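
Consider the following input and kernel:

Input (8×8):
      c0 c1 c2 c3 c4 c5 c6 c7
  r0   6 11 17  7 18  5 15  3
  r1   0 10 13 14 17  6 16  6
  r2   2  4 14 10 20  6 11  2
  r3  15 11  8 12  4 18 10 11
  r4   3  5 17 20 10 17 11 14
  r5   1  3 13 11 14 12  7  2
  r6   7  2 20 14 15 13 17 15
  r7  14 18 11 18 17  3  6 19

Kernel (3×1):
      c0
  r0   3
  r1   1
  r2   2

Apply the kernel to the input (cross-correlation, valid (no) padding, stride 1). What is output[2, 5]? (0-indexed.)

The receptive field on the input at this output position is [6 / 18 / 17]. Elementwise product with the kernel and sum: 6·3 + 18·1 + 17·2.

70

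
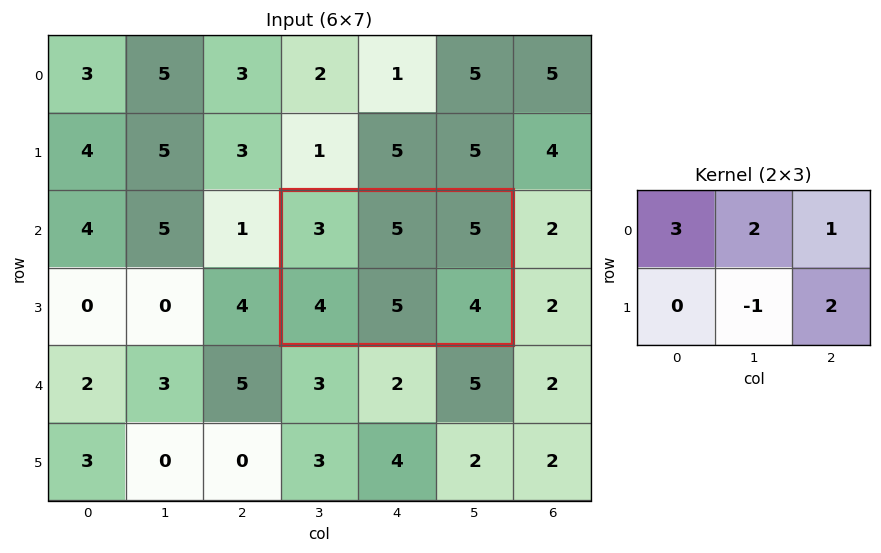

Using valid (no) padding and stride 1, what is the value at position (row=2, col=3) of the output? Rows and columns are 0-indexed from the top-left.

The receptive field on the input at this output position is [3 5 5 / 4 5 4]. Elementwise product with the kernel and sum: 3·3 + 5·2 + 5·1 + 5·-1 + 4·2.

27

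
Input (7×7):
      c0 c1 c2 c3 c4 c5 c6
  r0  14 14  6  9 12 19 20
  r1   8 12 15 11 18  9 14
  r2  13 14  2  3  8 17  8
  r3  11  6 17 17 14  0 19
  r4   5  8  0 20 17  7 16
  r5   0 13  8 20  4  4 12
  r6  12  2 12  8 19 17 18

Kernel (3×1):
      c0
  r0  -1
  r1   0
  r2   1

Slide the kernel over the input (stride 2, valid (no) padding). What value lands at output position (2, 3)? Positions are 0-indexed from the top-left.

2

The receptive field on the input at this output position is [16 / 12 / 18]. Elementwise product with the kernel and sum: 16·-1 + 18·1.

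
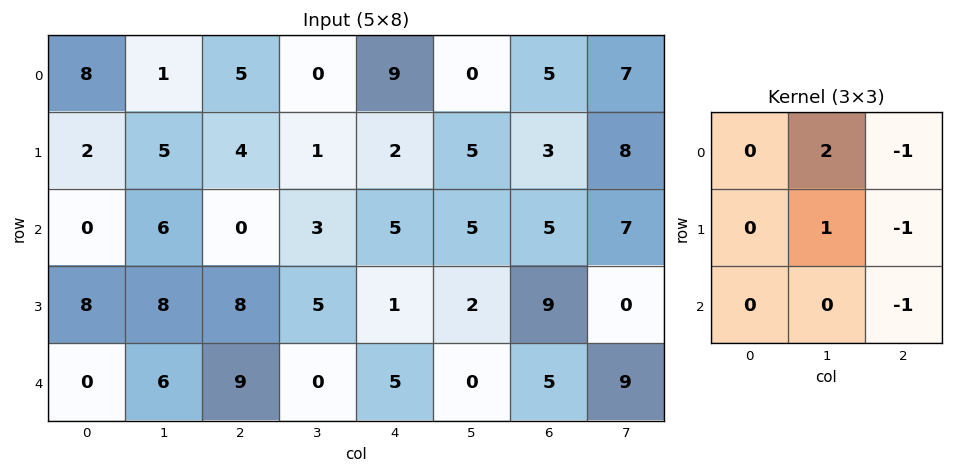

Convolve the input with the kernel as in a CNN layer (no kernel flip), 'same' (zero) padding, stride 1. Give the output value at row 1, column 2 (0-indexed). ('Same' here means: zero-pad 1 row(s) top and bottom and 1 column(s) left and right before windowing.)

10

The receptive field on the zero-padded input at this output position is [1 5 0 / 5 4 1 / 6 0 3]. Elementwise product with the kernel and sum: 5·2 + 0·-1 + 4·1 + 1·-1 + 3·-1.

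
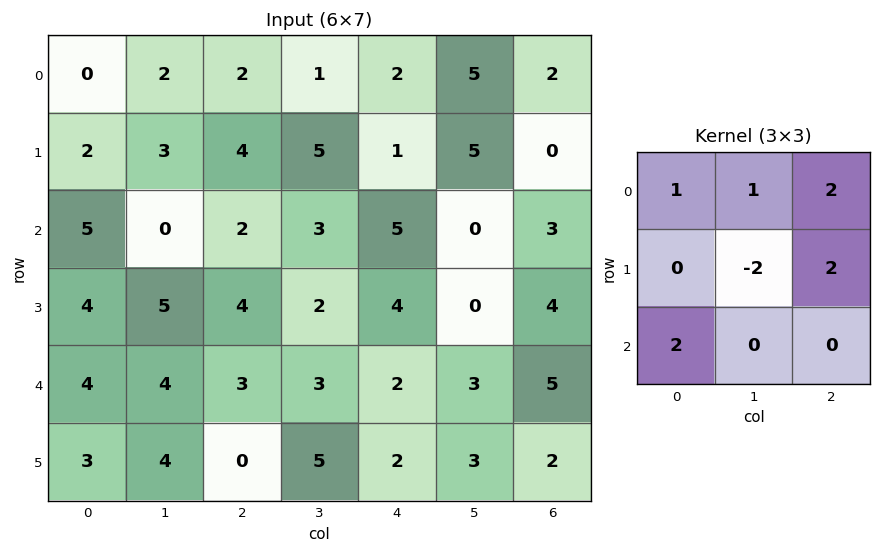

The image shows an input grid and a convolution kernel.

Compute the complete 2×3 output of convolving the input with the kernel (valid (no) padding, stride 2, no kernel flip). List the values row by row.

18 3 11
15 25 23

Output[0,0]: The receptive field on the input at this output position is [0 2 2 / 2 3 4 / 5 0 2]. Elementwise product with the kernel and sum: 0·1 + 2·1 + 2·2 + 3·-2 + 4·2 + 5·2.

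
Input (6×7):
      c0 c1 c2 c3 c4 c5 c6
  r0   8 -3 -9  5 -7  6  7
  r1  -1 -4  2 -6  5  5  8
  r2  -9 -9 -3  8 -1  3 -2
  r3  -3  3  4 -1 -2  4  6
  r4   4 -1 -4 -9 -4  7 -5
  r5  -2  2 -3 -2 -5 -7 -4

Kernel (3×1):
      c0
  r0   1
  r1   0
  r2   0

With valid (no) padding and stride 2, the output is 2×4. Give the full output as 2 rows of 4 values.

Output[0,0]: The receptive field on the input at this output position is [8 / -1 / -9]. Elementwise product with the kernel and sum: 8·1.
Output[0,1]: The receptive field on the input at this output position is [-9 / 2 / -3]. Elementwise product with the kernel and sum: -9·1.

8 -9 -7 7
-9 -3 -1 -2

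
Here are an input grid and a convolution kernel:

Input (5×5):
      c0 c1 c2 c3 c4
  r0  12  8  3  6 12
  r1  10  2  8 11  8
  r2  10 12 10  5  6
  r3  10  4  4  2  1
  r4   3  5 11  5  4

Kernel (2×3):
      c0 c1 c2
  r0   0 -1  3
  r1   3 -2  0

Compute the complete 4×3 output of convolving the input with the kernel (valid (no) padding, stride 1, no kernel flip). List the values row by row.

27 5 32
28 41 33
40 9 21
7 -5 24

Output[0,0]: The receptive field on the input at this output position is [12 8 3 / 10 2 8]. Elementwise product with the kernel and sum: 8·-1 + 3·3 + 10·3 + 2·-2.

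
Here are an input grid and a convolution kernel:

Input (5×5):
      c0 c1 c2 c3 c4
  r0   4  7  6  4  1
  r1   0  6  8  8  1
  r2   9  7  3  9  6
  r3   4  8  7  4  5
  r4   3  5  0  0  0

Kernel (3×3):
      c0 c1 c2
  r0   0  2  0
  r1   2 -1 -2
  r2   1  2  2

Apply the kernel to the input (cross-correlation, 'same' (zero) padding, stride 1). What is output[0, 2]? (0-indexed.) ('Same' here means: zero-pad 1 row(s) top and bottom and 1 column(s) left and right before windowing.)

38

The receptive field on the zero-padded input at this output position is [0 0 0 / 7 6 4 / 6 8 8]. Elementwise product with the kernel and sum: 0·2 + 7·2 + 6·-1 + 4·-2 + 6·1 + 8·2 + 8·2.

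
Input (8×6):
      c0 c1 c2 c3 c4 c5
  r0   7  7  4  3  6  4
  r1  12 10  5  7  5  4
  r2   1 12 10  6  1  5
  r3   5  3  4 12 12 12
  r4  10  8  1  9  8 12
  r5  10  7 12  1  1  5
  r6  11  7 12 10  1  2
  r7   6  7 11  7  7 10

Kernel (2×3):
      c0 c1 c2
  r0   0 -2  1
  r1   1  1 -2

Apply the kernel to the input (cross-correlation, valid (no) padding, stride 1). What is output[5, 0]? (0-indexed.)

The receptive field on the input at this output position is [10 7 12 / 11 7 12]. Elementwise product with the kernel and sum: 7·-2 + 12·1 + 11·1 + 7·1 + 12·-2.

-8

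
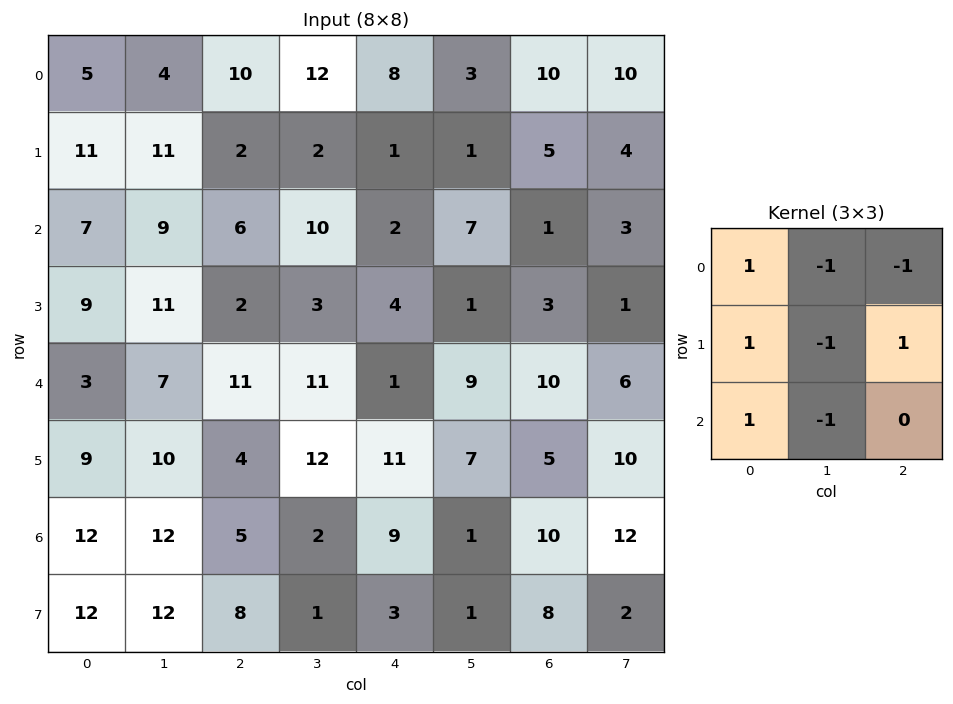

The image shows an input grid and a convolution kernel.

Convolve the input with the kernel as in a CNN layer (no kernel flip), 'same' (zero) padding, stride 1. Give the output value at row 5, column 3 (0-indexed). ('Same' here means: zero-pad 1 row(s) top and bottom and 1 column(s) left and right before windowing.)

The receptive field on the zero-padded input at this output position is [11 11 1 / 4 12 11 / 5 2 9]. Elementwise product with the kernel and sum: 11·1 + 11·-1 + 1·-1 + 4·1 + 12·-1 + 11·1 + 5·1 + 2·-1.

5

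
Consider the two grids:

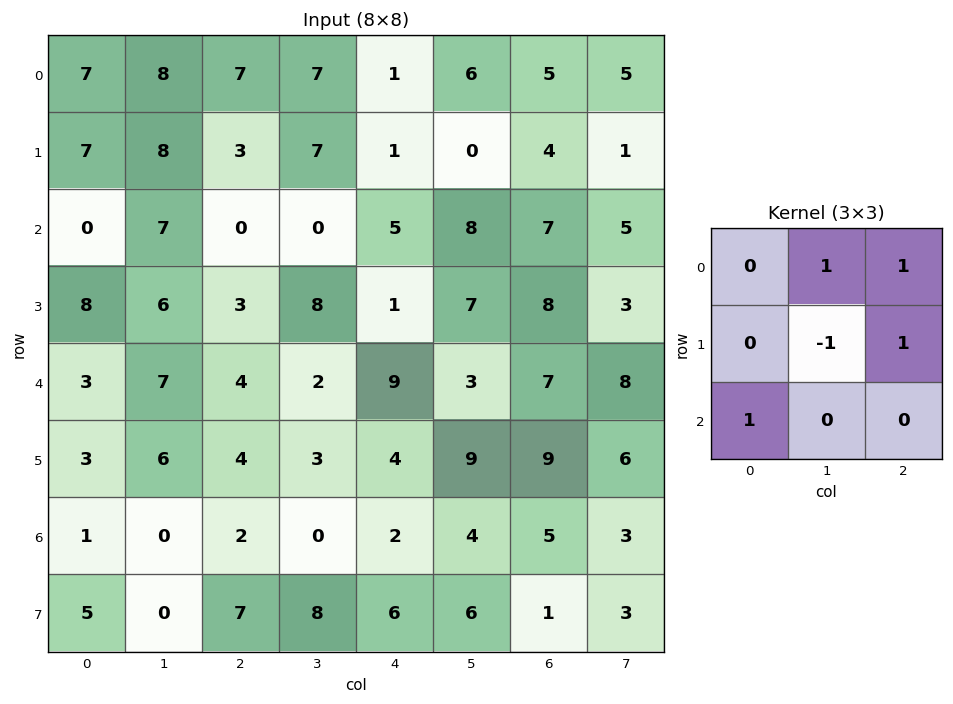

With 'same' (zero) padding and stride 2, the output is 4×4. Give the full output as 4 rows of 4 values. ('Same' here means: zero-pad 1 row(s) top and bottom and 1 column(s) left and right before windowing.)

1 8 12 0
22 16 12 10
18 15 5 21
8 5 23 19

Output[0,0]: The receptive field on the zero-padded input at this output position is [0 0 0 / 0 7 8 / 0 7 8]. Elementwise product with the kernel and sum: 0·1 + 0·1 + 7·-1 + 8·1 + 0·1.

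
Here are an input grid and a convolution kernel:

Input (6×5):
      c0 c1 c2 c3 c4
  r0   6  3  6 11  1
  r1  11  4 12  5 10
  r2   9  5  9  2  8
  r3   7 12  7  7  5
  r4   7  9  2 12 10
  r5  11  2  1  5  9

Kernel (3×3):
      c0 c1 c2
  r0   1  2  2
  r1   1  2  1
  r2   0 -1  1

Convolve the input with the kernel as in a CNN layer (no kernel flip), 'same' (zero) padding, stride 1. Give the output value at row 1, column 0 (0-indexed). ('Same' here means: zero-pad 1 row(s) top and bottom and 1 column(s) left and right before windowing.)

The receptive field on the zero-padded input at this output position is [0 6 3 / 0 11 4 / 0 9 5]. Elementwise product with the kernel and sum: 0·1 + 6·2 + 3·2 + 0·1 + 11·2 + 4·1 + 9·-1 + 5·1.

40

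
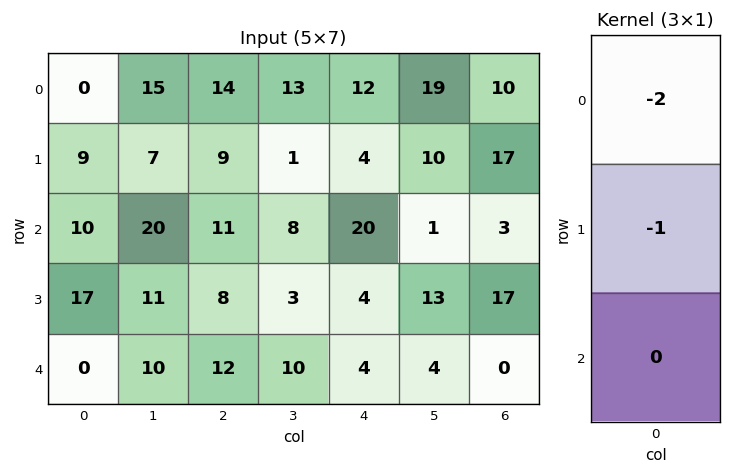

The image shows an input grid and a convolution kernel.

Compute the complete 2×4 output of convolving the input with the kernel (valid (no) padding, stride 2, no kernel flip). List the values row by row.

-9 -37 -28 -37
-37 -30 -44 -23

Output[0,0]: The receptive field on the input at this output position is [0 / 9 / 10]. Elementwise product with the kernel and sum: 0·-2 + 9·-1.
Output[0,1]: The receptive field on the input at this output position is [14 / 9 / 11]. Elementwise product with the kernel and sum: 14·-2 + 9·-1.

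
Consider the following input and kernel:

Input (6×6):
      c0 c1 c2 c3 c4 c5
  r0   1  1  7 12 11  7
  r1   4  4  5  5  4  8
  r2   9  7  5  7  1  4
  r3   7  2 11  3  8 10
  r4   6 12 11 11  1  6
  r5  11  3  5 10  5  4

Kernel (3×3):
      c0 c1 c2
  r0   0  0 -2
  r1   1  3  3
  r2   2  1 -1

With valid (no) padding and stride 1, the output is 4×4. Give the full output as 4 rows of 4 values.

37 22 26 38
40 45 38 10
49 54 74 66
73 73 46 33

Output[0,0]: The receptive field on the input at this output position is [1 1 7 / 4 4 5 / 9 7 5]. Elementwise product with the kernel and sum: 7·-2 + 4·1 + 4·3 + 5·3 + 9·2 + 7·1 + 5·-1.
Output[0,1]: The receptive field on the input at this output position is [1 7 12 / 4 5 5 / 7 5 7]. Elementwise product with the kernel and sum: 12·-2 + 4·1 + 5·3 + 5·3 + 7·2 + 5·1 + 7·-1.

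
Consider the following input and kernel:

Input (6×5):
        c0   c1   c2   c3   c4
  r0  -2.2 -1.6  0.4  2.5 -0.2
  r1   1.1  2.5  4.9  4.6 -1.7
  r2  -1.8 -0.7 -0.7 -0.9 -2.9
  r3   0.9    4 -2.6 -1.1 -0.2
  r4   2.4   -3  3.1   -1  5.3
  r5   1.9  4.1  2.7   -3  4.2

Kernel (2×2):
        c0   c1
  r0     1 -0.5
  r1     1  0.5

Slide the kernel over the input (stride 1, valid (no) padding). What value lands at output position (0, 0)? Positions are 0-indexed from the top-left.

The receptive field on the input at this output position is [-2.2 -1.6 / 1.1 2.5]. Elementwise product with the kernel and sum: -2.2·1 + -1.6·-0.5 + 1.1·1 + 2.5·0.5.

0.95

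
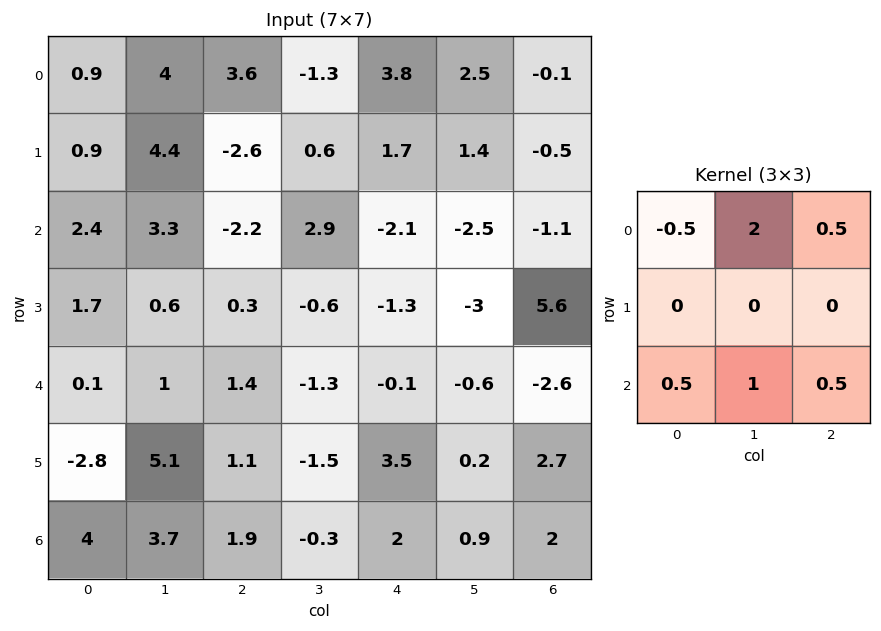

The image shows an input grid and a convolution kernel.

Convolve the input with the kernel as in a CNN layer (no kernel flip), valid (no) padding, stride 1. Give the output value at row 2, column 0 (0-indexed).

6.05

The receptive field on the input at this output position is [2.4 3.3 -2.2 / 1.7 0.6 0.3 / 0.1 1 1.4]. Elementwise product with the kernel and sum: 2.4·-0.5 + 3.3·2 + -2.2·0.5 + 0.1·0.5 + 1·1 + 1.4·0.5.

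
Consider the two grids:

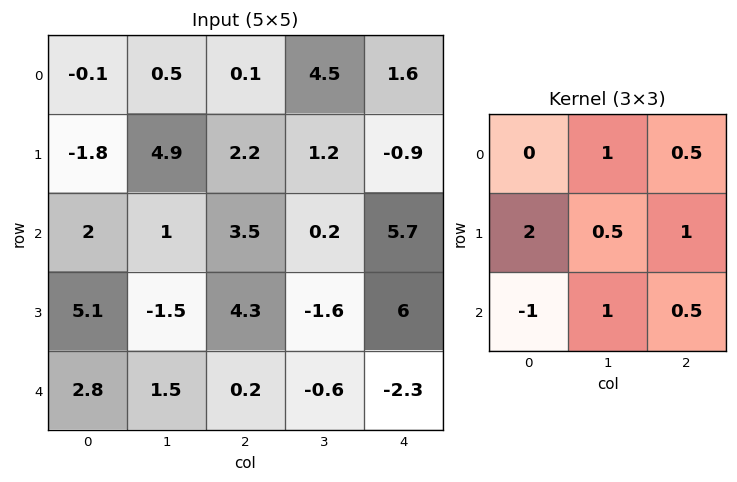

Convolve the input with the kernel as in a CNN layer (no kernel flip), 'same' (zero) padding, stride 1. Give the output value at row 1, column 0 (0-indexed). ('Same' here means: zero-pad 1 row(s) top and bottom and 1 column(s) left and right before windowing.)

6.65

The receptive field on the zero-padded input at this output position is [0 -0.1 0.5 / 0 -1.8 4.9 / 0 2 1]. Elementwise product with the kernel and sum: -0.1·1 + 0.5·0.5 + 0·2 + -1.8·0.5 + 4.9·1 + 0·-1 + 2·1 + 1·0.5.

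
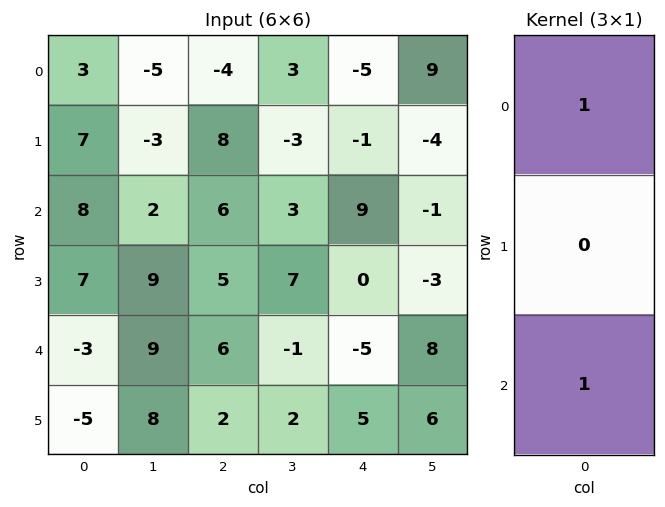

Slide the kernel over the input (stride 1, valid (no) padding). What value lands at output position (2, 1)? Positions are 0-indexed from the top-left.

11

The receptive field on the input at this output position is [2 / 9 / 9]. Elementwise product with the kernel and sum: 2·1 + 9·1.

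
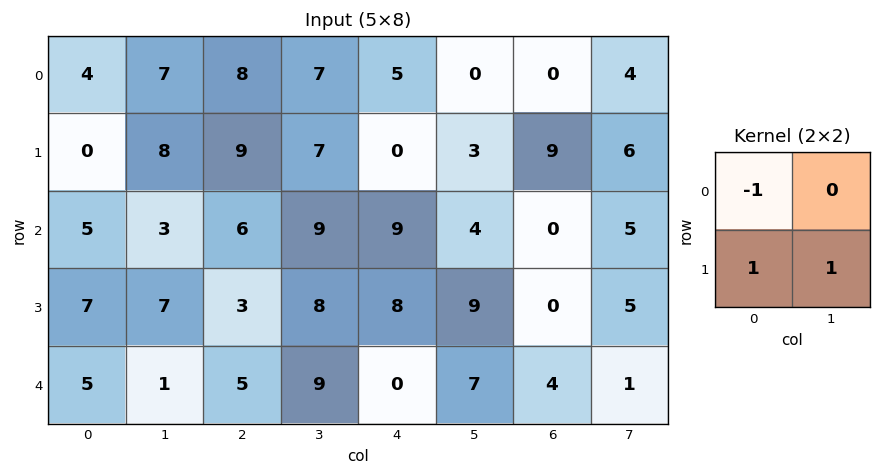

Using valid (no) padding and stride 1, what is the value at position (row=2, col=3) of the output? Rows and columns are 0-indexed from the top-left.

The receptive field on the input at this output position is [9 9 / 8 8]. Elementwise product with the kernel and sum: 9·-1 + 8·1 + 8·1.

7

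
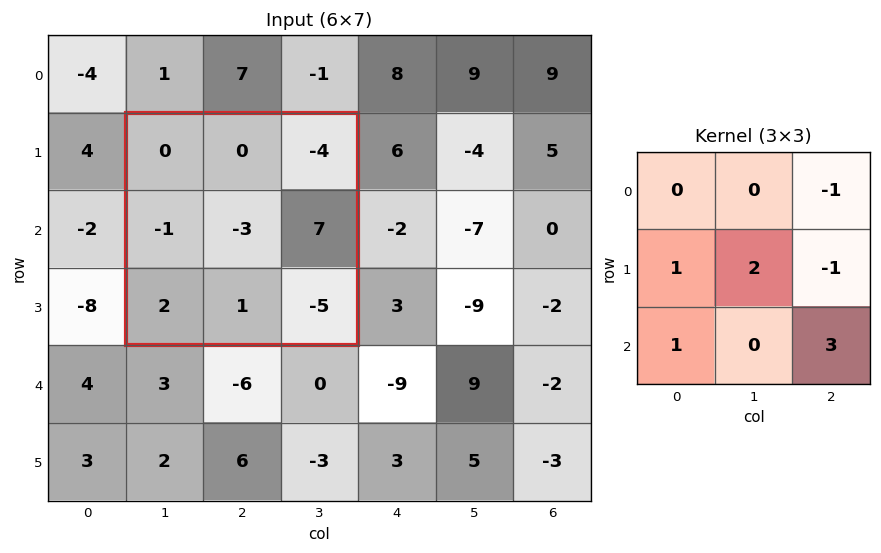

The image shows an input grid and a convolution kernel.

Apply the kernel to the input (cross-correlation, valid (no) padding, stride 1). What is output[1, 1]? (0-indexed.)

The receptive field on the input at this output position is [0 0 -4 / -1 -3 7 / 2 1 -5]. Elementwise product with the kernel and sum: -4·-1 + -1·1 + -3·2 + 7·-1 + 2·1 + -5·3.

-23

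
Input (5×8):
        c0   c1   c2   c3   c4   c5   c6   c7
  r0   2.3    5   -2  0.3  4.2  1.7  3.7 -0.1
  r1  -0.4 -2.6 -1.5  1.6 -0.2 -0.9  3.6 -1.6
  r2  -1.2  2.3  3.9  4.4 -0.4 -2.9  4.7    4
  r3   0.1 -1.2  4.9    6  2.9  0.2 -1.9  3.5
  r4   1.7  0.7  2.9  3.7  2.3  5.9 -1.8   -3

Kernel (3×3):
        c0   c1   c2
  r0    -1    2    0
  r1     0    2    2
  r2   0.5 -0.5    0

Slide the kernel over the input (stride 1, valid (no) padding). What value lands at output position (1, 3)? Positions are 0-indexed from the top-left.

-7.05

The receptive field on the input at this output position is [1.6 -0.2 -0.9 / 4.4 -0.4 -2.9 / 6 2.9 0.2]. Elementwise product with the kernel and sum: 1.6·-1 + -0.2·2 + -0.4·2 + -2.9·2 + 6·0.5 + 2.9·-0.5.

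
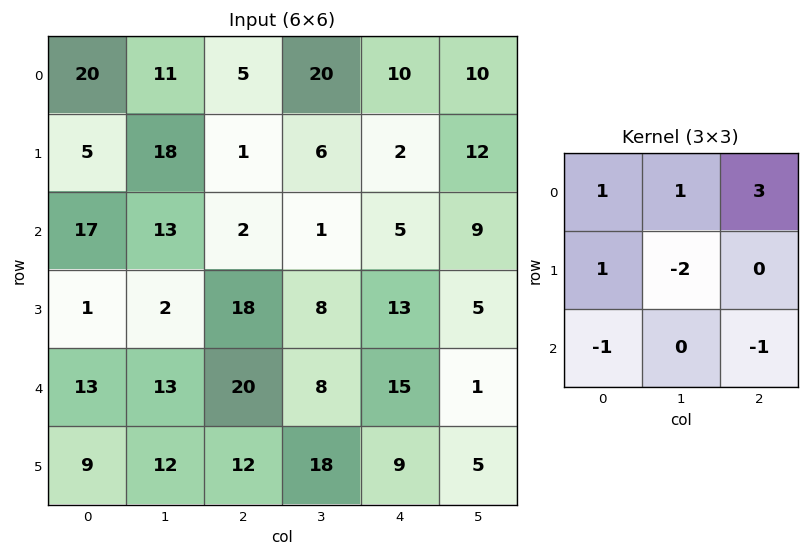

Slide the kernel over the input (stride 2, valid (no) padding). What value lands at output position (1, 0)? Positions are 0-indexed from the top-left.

0

The receptive field on the input at this output position is [17 13 2 / 1 2 18 / 13 13 20]. Elementwise product with the kernel and sum: 17·1 + 13·1 + 2·3 + 1·1 + 2·-2 + 13·-1 + 20·-1.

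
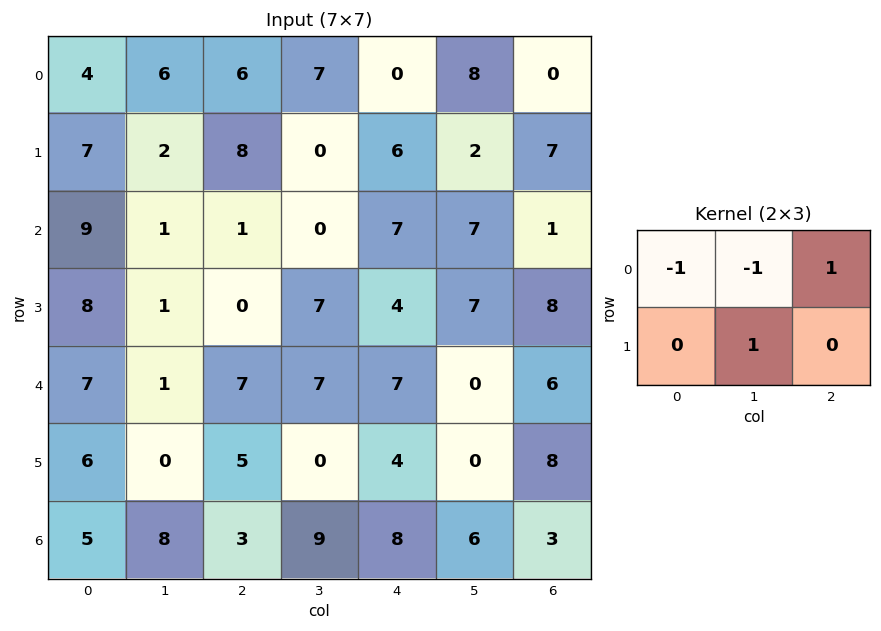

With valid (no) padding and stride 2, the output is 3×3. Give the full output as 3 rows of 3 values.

Output[0,0]: The receptive field on the input at this output position is [4 6 6 / 7 2 8]. Elementwise product with the kernel and sum: 4·-1 + 6·-1 + 6·1 + 2·1.
Output[0,1]: The receptive field on the input at this output position is [6 7 0 / 8 0 6]. Elementwise product with the kernel and sum: 6·-1 + 7·-1 + 0·1 + 0·1.

-2 -13 -6
-8 13 -6
-1 -7 -1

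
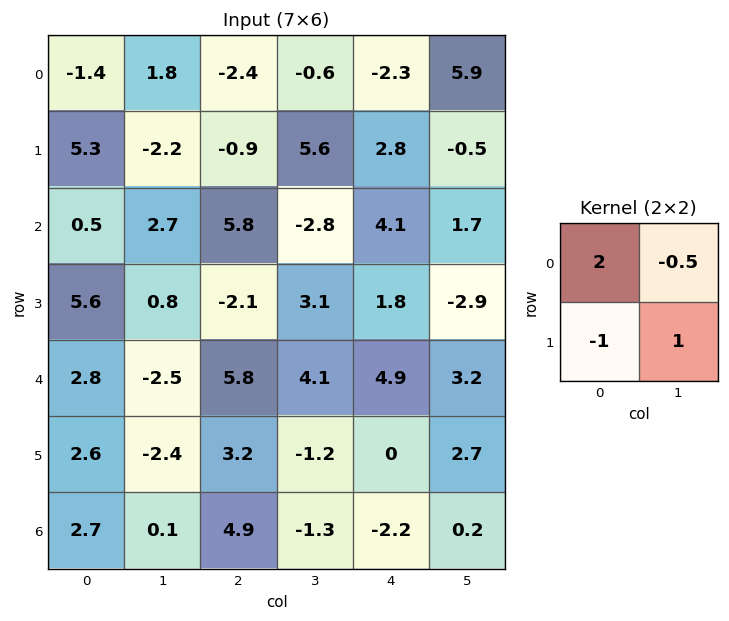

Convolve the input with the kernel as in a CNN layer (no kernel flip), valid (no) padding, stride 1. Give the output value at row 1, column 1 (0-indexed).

-0.85

The receptive field on the input at this output position is [-2.2 -0.9 / 2.7 5.8]. Elementwise product with the kernel and sum: -2.2·2 + -0.9·-0.5 + 2.7·-1 + 5.8·1.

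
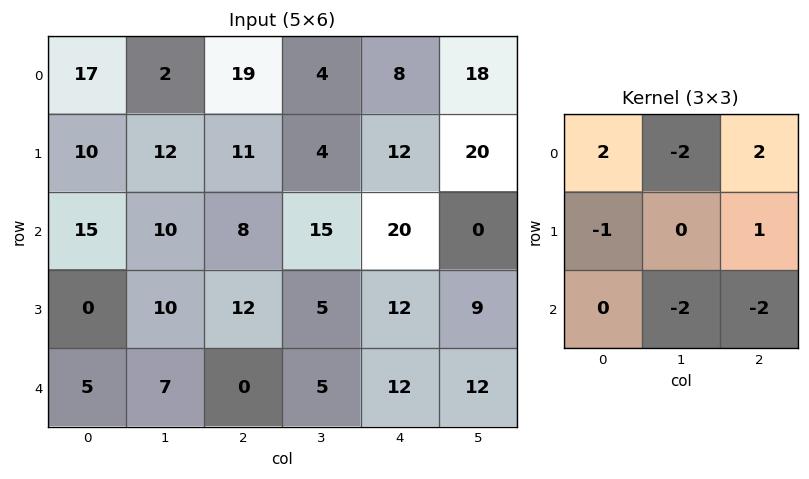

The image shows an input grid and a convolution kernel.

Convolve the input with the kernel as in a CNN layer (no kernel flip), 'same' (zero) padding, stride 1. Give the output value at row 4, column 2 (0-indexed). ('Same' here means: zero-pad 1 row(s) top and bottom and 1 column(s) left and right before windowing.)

4

The receptive field on the zero-padded input at this output position is [10 12 5 / 7 0 5 / 0 0 0]. Elementwise product with the kernel and sum: 10·2 + 12·-2 + 5·2 + 7·-1 + 5·1 + 0·-2 + 0·-2.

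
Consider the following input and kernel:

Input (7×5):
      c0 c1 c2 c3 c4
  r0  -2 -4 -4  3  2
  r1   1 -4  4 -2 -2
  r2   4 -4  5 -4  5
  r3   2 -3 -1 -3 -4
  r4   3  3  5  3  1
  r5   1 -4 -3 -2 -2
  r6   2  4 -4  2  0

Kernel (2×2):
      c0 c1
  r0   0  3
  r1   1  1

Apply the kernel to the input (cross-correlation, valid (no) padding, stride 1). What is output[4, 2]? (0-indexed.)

4

The receptive field on the input at this output position is [5 3 / -3 -2]. Elementwise product with the kernel and sum: 3·3 + -3·1 + -2·1.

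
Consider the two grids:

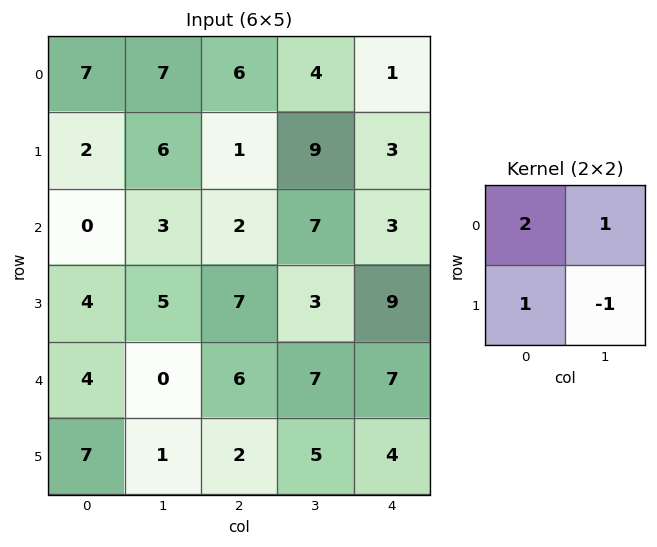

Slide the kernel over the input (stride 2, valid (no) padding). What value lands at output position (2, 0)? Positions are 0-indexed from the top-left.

14

The receptive field on the input at this output position is [4 0 / 7 1]. Elementwise product with the kernel and sum: 4·2 + 0·1 + 7·1 + 1·-1.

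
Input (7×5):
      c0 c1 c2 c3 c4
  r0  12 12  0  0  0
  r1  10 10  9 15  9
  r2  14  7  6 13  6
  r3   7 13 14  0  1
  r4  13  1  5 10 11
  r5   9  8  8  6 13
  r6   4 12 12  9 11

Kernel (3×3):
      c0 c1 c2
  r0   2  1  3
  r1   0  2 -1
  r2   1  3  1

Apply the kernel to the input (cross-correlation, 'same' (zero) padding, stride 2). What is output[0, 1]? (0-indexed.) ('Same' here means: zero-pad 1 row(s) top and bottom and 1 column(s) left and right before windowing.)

52

The receptive field on the zero-padded input at this output position is [0 0 0 / 12 0 0 / 10 9 15]. Elementwise product with the kernel and sum: 0·2 + 0·1 + 0·3 + 0·2 + 0·-1 + 10·1 + 9·3 + 15·1.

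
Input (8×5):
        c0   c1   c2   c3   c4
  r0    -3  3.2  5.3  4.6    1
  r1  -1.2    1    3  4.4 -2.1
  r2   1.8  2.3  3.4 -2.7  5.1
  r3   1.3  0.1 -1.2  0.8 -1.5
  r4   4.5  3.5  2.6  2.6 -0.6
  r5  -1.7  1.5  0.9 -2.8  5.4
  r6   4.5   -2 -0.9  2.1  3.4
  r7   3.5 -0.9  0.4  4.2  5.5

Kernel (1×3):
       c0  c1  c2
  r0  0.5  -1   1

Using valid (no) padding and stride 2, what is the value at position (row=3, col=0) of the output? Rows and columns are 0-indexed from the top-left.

The receptive field on the input at this output position is [4.5 -2 -0.9]. Elementwise product with the kernel and sum: 4.5·0.5 + -2·-1 + -0.9·1.

3.35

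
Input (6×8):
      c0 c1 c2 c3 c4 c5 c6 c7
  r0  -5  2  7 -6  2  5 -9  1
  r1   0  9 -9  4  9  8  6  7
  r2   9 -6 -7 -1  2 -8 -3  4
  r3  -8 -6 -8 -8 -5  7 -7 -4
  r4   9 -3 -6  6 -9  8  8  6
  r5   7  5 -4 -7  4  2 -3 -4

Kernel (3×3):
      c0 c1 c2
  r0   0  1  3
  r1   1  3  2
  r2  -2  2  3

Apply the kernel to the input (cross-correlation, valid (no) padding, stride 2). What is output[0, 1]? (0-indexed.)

39

The receptive field on the input at this output position is [7 -6 2 / -9 4 9 / -7 -1 2]. Elementwise product with the kernel and sum: -6·1 + 2·3 + -9·1 + 4·3 + 9·2 + -7·-2 + -1·2 + 2·3.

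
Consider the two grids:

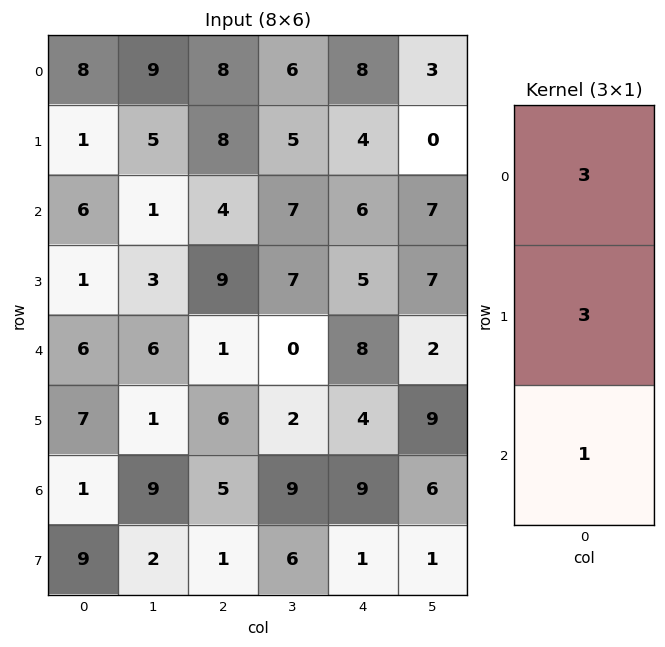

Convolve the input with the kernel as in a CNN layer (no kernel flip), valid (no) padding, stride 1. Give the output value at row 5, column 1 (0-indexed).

32

The receptive field on the input at this output position is [1 / 9 / 2]. Elementwise product with the kernel and sum: 1·3 + 9·3 + 2·1.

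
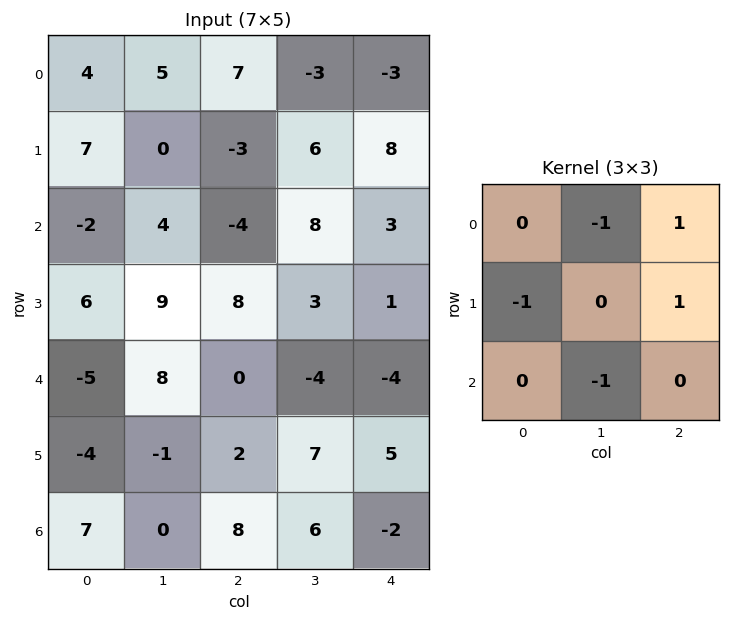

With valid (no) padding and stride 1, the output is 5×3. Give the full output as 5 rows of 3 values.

-12 0 3
-14 5 6
-14 6 -8
5 -19 -13
-2 -4 -3

Output[0,0]: The receptive field on the input at this output position is [4 5 7 / 7 0 -3 / -2 4 -4]. Elementwise product with the kernel and sum: 5·-1 + 7·1 + 7·-1 + -3·1 + 4·-1.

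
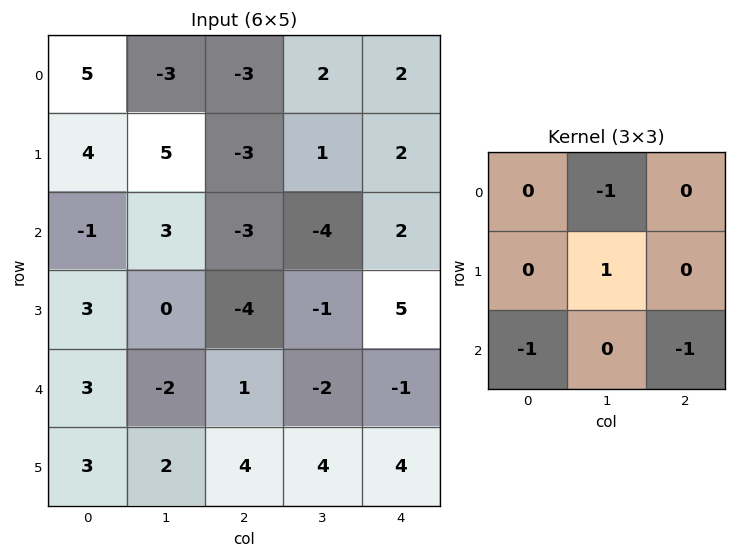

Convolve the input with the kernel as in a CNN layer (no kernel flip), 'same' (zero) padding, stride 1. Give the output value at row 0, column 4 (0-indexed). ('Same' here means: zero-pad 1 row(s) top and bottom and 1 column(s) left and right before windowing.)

1

The receptive field on the zero-padded input at this output position is [0 0 0 / 2 2 0 / 1 2 0]. Elementwise product with the kernel and sum: 0·-1 + 2·1 + 1·-1 + 0·-1.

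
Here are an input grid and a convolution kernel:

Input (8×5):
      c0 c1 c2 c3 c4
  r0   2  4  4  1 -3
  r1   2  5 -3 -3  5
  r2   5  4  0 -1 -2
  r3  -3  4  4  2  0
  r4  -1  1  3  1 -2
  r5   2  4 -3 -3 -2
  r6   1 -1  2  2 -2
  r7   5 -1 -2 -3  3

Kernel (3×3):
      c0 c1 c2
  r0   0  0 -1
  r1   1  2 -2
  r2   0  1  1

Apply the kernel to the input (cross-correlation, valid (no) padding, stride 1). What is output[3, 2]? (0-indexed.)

The receptive field on the input at this output position is [4 2 0 / 3 1 -2 / -3 -3 -2]. Elementwise product with the kernel and sum: 0·-1 + 3·1 + 1·2 + -2·-2 + -3·1 + -2·1.

4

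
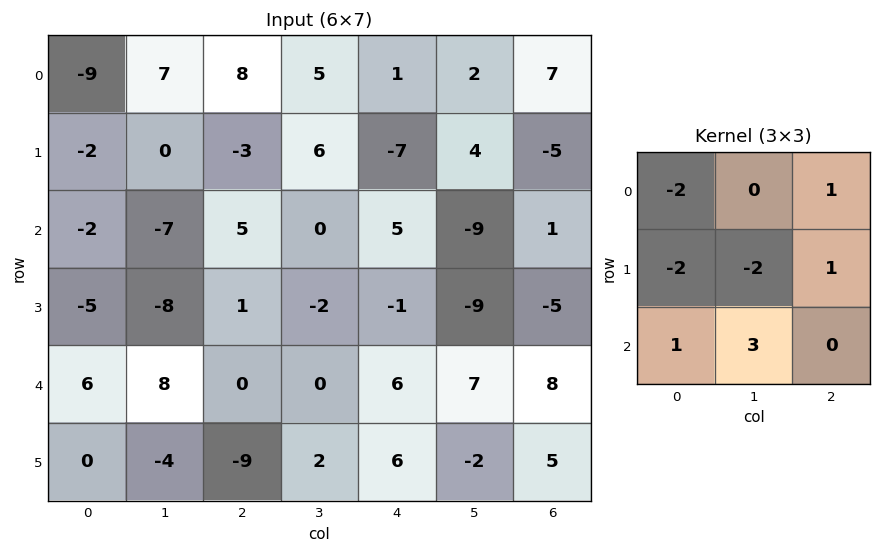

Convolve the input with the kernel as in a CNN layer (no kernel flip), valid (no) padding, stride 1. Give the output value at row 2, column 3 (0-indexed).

6

The receptive field on the input at this output position is [0 5 -9 / -2 -1 -9 / 0 6 7]. Elementwise product with the kernel and sum: 0·-2 + -9·1 + -2·-2 + -1·-2 + -9·1 + 0·1 + 6·3.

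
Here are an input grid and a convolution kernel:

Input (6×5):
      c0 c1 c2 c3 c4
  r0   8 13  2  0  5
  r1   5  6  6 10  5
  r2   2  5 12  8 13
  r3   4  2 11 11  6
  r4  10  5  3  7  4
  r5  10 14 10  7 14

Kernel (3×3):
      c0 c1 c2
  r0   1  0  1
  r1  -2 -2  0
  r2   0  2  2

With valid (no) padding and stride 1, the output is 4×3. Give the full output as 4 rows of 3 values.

Output[0,0]: The receptive field on the input at this output position is [8 13 2 / 5 6 6 / 2 5 12]. Elementwise product with the kernel and sum: 8·1 + 2·1 + 5·-2 + 6·-2 + 5·2 + 12·2.

22 29 17
23 26 5
18 7 3
33 31 39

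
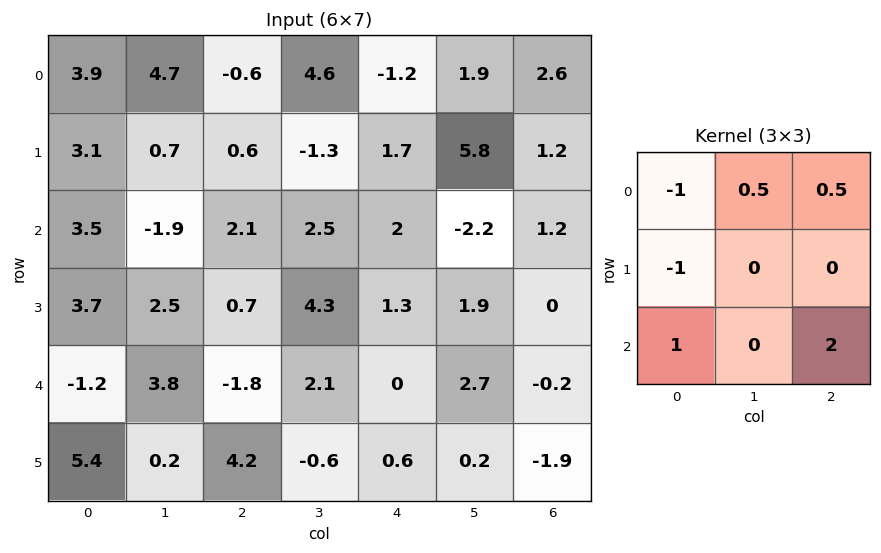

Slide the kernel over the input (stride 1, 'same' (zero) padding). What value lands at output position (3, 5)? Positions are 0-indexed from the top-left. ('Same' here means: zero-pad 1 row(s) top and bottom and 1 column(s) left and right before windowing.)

-4.2

The receptive field on the zero-padded input at this output position is [2 -2.2 1.2 / 1.3 1.9 0 / 0 2.7 -0.2]. Elementwise product with the kernel and sum: 2·-1 + -2.2·0.5 + 1.2·0.5 + 1.3·-1 + 0·1 + -0.2·2.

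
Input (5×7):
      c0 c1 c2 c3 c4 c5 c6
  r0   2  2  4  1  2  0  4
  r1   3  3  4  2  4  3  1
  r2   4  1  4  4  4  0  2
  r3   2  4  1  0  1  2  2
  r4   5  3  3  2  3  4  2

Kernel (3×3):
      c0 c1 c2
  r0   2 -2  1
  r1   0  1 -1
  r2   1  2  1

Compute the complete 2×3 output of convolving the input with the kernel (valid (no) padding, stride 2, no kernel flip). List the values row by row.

13 22 16
27 13 23

Output[0,0]: The receptive field on the input at this output position is [2 2 4 / 3 3 4 / 4 1 4]. Elementwise product with the kernel and sum: 2·2 + 2·-2 + 4·1 + 3·1 + 4·-1 + 4·1 + 1·2 + 4·1.
Output[0,1]: The receptive field on the input at this output position is [4 1 2 / 4 2 4 / 4 4 4]. Elementwise product with the kernel and sum: 4·2 + 1·-2 + 2·1 + 2·1 + 4·-1 + 4·1 + 4·2 + 4·1.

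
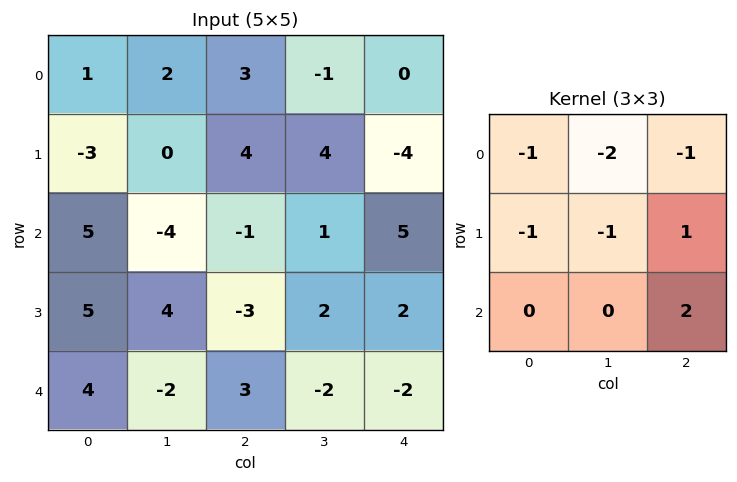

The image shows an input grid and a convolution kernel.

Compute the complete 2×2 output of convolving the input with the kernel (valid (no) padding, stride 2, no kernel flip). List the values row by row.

Output[0,0]: The receptive field on the input at this output position is [1 2 3 / -3 0 4 / 5 -4 -1]. Elementwise product with the kernel and sum: 1·-1 + 2·-2 + 3·-1 + -3·-1 + 0·-1 + 4·1 + -1·2.
Output[0,1]: The receptive field on the input at this output position is [3 -1 0 / 4 4 -4 / -1 1 5]. Elementwise product with the kernel and sum: 3·-1 + -1·-2 + 0·-1 + 4·-1 + 4·-1 + -4·1 + 5·2.

-3 -3
-2 -7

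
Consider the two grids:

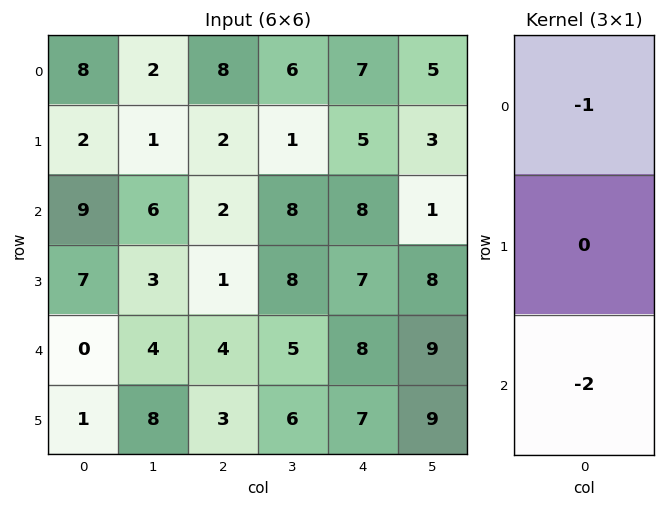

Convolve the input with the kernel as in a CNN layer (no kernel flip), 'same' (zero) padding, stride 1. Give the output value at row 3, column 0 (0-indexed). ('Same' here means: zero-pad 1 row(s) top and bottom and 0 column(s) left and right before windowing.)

-9

The receptive field on the zero-padded input at this output position is [9 / 7 / 0]. Elementwise product with the kernel and sum: 9·-1 + 0·-2.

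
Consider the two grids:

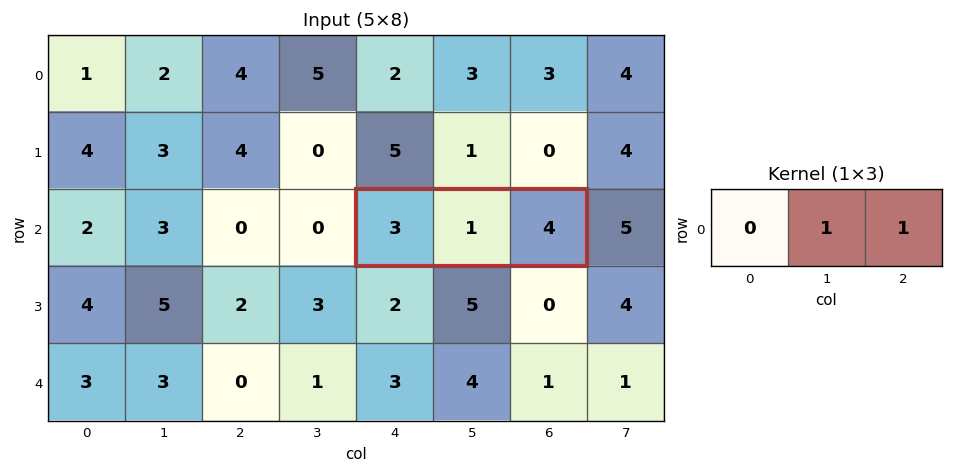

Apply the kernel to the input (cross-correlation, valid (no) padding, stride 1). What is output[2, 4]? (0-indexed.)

The receptive field on the input at this output position is [3 1 4]. Elementwise product with the kernel and sum: 1·1 + 4·1.

5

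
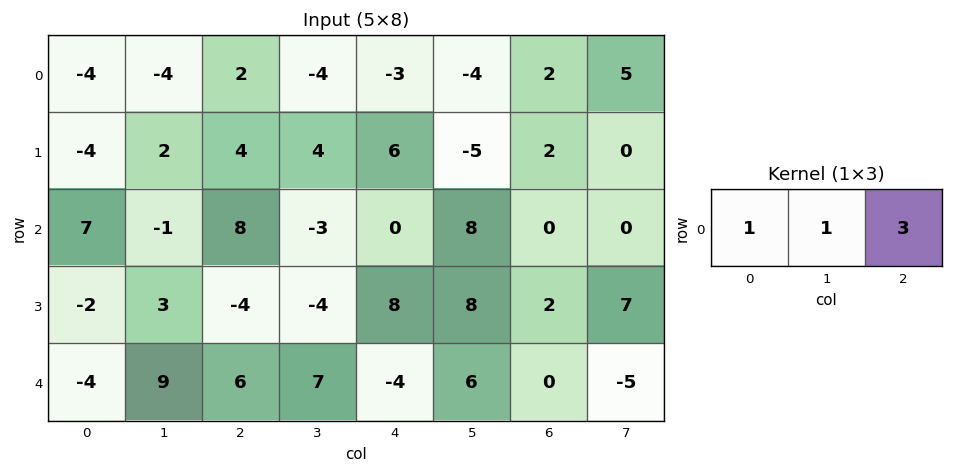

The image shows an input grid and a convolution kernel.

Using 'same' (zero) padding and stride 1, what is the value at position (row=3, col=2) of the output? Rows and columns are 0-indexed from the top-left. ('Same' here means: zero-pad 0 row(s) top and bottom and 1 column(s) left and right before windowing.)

-13

The receptive field on the zero-padded input at this output position is [3 -4 -4]. Elementwise product with the kernel and sum: 3·1 + -4·1 + -4·3.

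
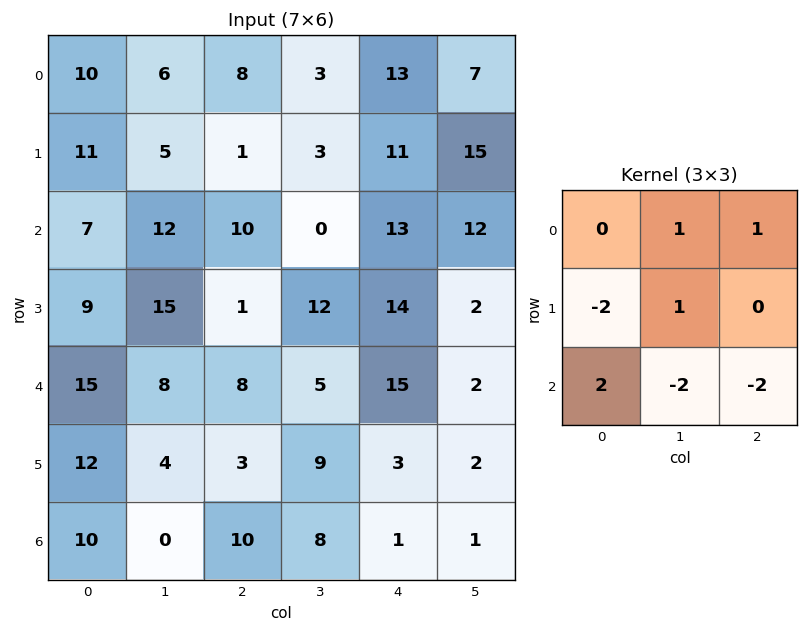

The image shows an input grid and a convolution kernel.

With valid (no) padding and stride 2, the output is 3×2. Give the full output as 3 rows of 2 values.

-33 11
17 -1
-4 25

Output[0,0]: The receptive field on the input at this output position is [10 6 8 / 11 5 1 / 7 12 10]. Elementwise product with the kernel and sum: 6·1 + 8·1 + 11·-2 + 5·1 + 7·2 + 12·-2 + 10·-2.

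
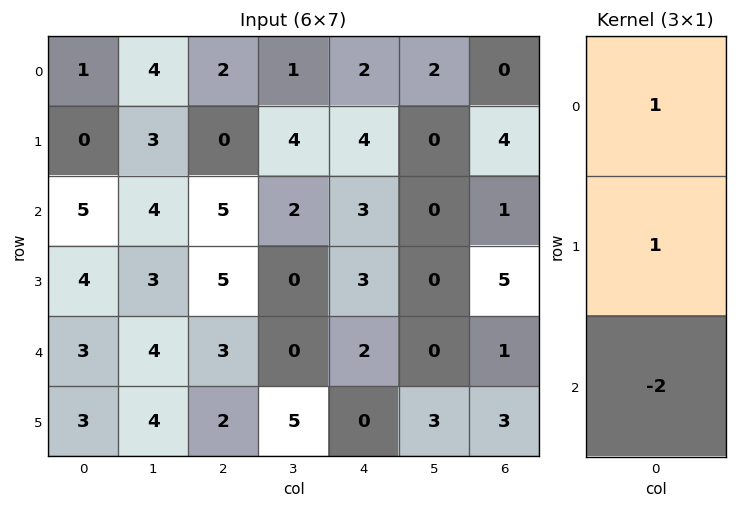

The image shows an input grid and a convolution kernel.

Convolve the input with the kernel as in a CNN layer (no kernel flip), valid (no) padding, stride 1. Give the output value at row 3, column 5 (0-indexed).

The receptive field on the input at this output position is [0 / 0 / 3]. Elementwise product with the kernel and sum: 0·1 + 0·1 + 3·-2.

-6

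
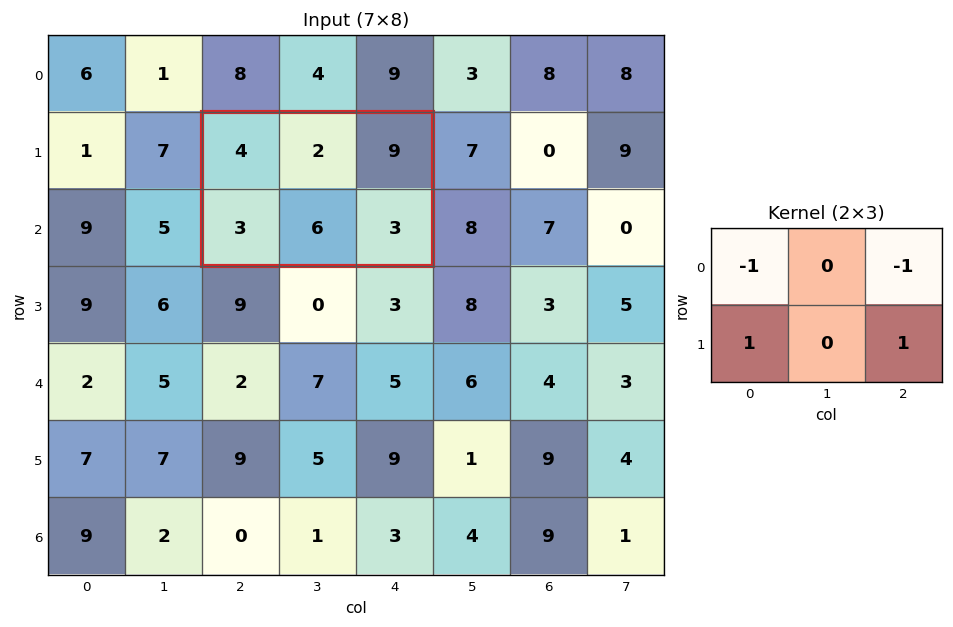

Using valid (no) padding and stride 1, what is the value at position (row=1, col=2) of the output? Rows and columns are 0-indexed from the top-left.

-7

The receptive field on the input at this output position is [4 2 9 / 3 6 3]. Elementwise product with the kernel and sum: 4·-1 + 9·-1 + 3·1 + 3·1.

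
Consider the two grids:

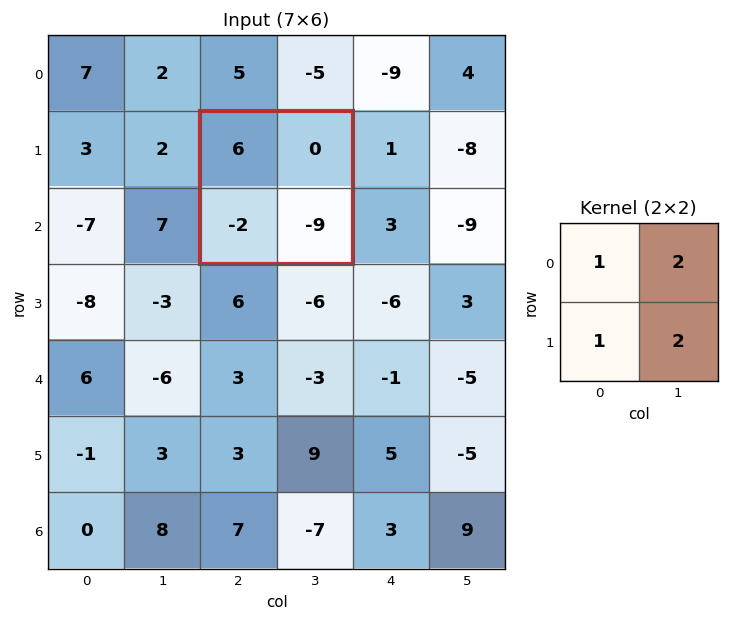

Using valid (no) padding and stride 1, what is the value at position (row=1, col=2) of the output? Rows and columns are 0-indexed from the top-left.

-14

The receptive field on the input at this output position is [6 0 / -2 -9]. Elementwise product with the kernel and sum: 6·1 + 0·2 + -2·1 + -9·2.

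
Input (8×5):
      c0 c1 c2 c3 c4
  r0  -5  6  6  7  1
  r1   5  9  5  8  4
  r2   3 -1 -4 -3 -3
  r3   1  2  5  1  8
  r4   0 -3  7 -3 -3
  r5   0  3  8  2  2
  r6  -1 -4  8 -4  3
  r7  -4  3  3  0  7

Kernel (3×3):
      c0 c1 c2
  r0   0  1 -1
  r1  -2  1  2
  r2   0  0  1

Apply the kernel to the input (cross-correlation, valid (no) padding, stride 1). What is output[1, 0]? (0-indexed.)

-6

The receptive field on the input at this output position is [5 9 5 / 3 -1 -4 / 1 2 5]. Elementwise product with the kernel and sum: 9·1 + 5·-1 + 3·-2 + -1·1 + -4·2 + 5·1.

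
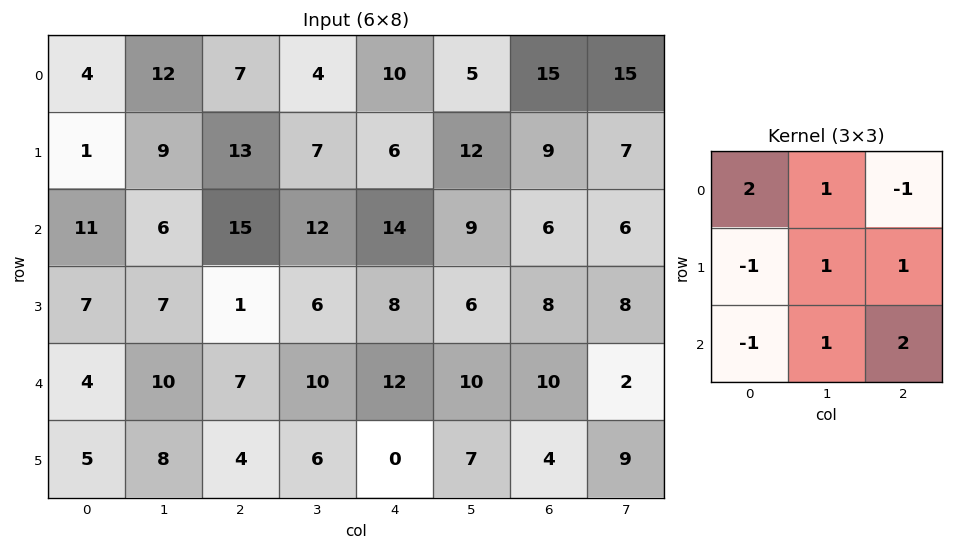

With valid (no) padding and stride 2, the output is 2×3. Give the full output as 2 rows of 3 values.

59 33 32
34 68 55

Output[0,0]: The receptive field on the input at this output position is [4 12 7 / 1 9 13 / 11 6 15]. Elementwise product with the kernel and sum: 4·2 + 12·1 + 7·-1 + 1·-1 + 9·1 + 13·1 + 11·-1 + 6·1 + 15·2.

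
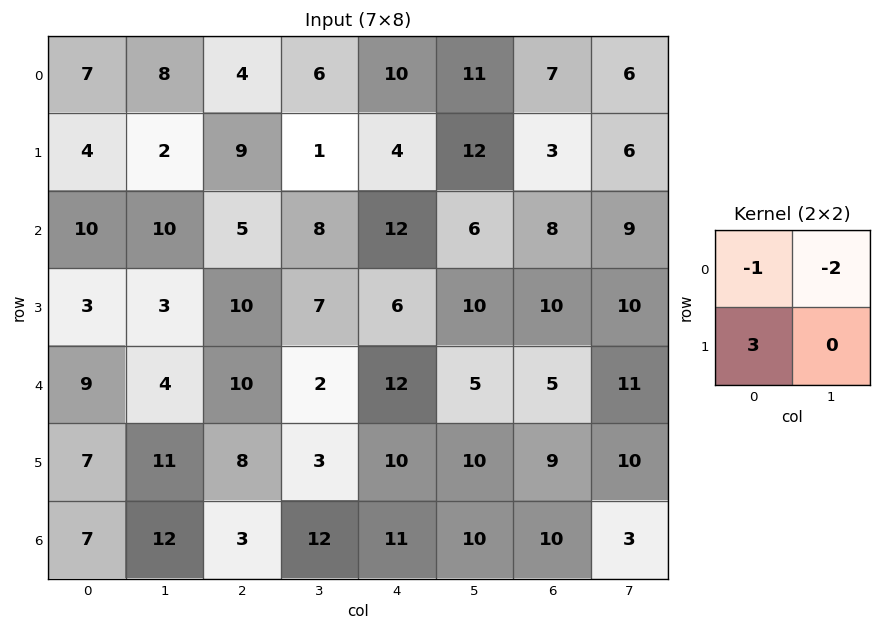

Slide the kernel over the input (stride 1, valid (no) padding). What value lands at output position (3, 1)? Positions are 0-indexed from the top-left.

-11

The receptive field on the input at this output position is [3 10 / 4 10]. Elementwise product with the kernel and sum: 3·-1 + 10·-2 + 4·3.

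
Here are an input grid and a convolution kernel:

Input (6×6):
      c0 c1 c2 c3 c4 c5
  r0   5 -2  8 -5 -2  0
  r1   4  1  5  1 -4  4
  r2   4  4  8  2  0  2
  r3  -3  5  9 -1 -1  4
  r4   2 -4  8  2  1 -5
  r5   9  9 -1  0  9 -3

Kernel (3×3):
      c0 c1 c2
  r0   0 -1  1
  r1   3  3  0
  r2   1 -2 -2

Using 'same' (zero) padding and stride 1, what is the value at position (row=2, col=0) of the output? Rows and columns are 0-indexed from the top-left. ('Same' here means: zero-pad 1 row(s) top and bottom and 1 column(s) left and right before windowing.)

The receptive field on the zero-padded input at this output position is [0 4 1 / 0 4 4 / 0 -3 5]. Elementwise product with the kernel and sum: 4·-1 + 1·1 + 0·3 + 4·3 + 0·1 + -3·-2 + 5·-2.

5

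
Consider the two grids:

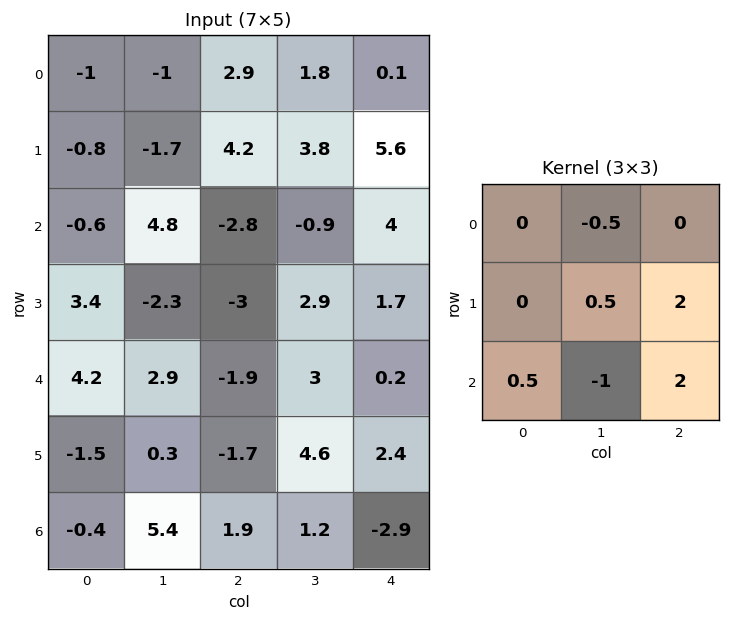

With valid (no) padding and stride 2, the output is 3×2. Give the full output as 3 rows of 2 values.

Output[0,0]: The receptive field on the input at this output position is [-1 -1 2.9 / -0.8 -1.7 4.2 / -0.6 4.8 -2.8]. Elementwise product with the kernel and sum: -1·-0.5 + -1.7·0.5 + 4.2·2 + -0.6·0.5 + 4.8·-1 + -2.8·2.
Output[0,1]: The receptive field on the input at this output position is [2.9 1.8 0.1 / 4.2 3.8 5.6 / -2.8 -0.9 4]. Elementwise product with the kernel and sum: 1.8·-0.5 + 3.8·0.5 + 5.6·2 + -2.8·0.5 + -0.9·-1 + 4·2.

-2.65 19.7
-14.15 1.75
-6.5 -0.45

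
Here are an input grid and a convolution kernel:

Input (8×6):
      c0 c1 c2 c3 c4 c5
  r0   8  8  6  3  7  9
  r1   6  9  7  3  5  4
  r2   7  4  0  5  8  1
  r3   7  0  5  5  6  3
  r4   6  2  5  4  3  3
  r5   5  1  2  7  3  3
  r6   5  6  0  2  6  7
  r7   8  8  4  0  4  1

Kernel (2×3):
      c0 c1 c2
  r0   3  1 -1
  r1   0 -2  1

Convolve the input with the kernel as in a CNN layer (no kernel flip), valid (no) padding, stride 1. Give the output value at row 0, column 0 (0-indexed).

The receptive field on the input at this output position is [8 8 6 / 6 9 7]. Elementwise product with the kernel and sum: 8·3 + 8·1 + 6·-1 + 9·-2 + 7·1.

15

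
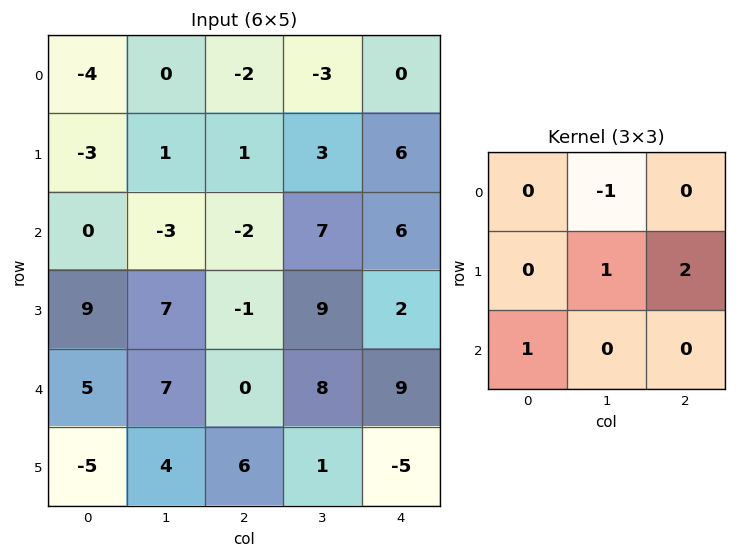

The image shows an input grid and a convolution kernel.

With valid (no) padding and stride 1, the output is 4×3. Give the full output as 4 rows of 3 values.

Output[0,0]: The receptive field on the input at this output position is [-4 0 -2 / -3 1 1 / 0 -3 -2]. Elementwise product with the kernel and sum: 0·-1 + 1·1 + 1·2 + 0·1.
Output[0,1]: The receptive field on the input at this output position is [0 -2 -3 / 1 1 3 / -3 -2 7]. Elementwise product with the kernel and sum: -2·-1 + 1·1 + 3·2 + -3·1.

3 6 16
1 18 15
13 26 6
-5 21 23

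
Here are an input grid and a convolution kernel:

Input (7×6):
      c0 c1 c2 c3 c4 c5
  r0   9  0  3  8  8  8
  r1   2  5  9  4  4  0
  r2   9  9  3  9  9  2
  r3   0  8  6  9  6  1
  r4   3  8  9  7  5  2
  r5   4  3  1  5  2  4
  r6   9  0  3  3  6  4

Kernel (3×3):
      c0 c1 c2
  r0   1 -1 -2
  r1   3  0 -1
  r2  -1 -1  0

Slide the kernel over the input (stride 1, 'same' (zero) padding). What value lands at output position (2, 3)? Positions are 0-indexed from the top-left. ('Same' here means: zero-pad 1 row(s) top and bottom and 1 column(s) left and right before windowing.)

The receptive field on the zero-padded input at this output position is [9 4 4 / 3 9 9 / 6 9 6]. Elementwise product with the kernel and sum: 9·1 + 4·-1 + 4·-2 + 3·3 + 9·-1 + 6·-1 + 9·-1.

-18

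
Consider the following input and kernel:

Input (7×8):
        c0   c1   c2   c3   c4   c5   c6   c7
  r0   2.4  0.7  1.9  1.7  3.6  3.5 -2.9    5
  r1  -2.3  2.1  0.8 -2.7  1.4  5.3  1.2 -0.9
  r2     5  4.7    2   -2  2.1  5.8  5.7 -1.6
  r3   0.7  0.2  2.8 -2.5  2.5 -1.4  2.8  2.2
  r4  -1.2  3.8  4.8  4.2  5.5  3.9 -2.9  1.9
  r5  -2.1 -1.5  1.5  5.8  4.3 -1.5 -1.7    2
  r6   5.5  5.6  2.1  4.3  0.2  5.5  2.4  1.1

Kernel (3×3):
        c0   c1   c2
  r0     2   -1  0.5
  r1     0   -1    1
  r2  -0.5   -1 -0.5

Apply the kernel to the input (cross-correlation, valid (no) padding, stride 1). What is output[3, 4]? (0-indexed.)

The receptive field on the input at this output position is [2.5 -1.4 2.8 / 5.5 3.9 -2.9 / 4.3 -1.5 -1.7]. Elementwise product with the kernel and sum: 2.5·2 + -1.4·-1 + 2.8·0.5 + 3.9·-1 + -2.9·1 + 4.3·-0.5 + -1.5·-1 + -1.7·-0.5.

1.2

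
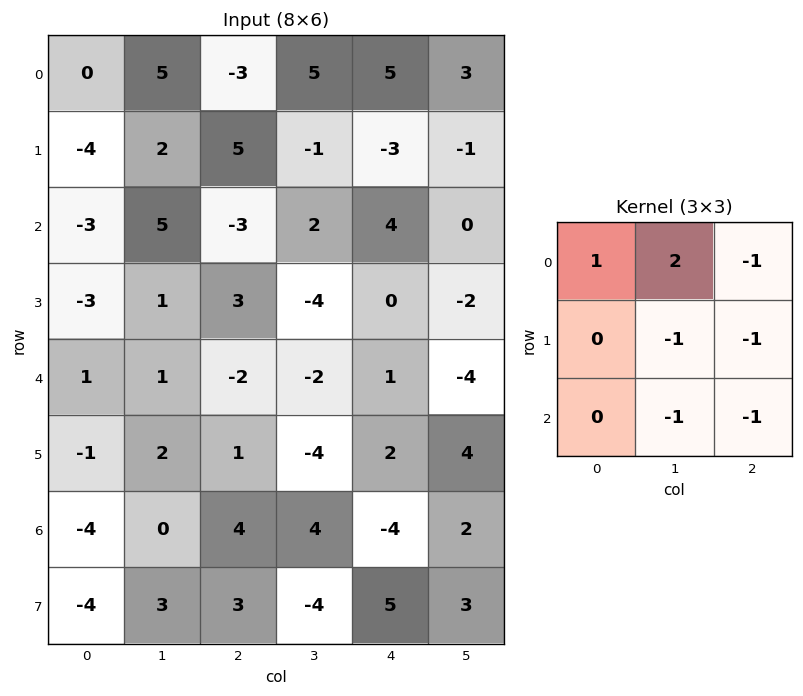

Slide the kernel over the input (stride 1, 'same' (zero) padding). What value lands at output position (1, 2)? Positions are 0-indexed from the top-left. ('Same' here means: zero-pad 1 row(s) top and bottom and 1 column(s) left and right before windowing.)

-9

The receptive field on the zero-padded input at this output position is [5 -3 5 / 2 5 -1 / 5 -3 2]. Elementwise product with the kernel and sum: 5·1 + -3·2 + 5·-1 + 5·-1 + -1·-1 + -3·-1 + 2·-1.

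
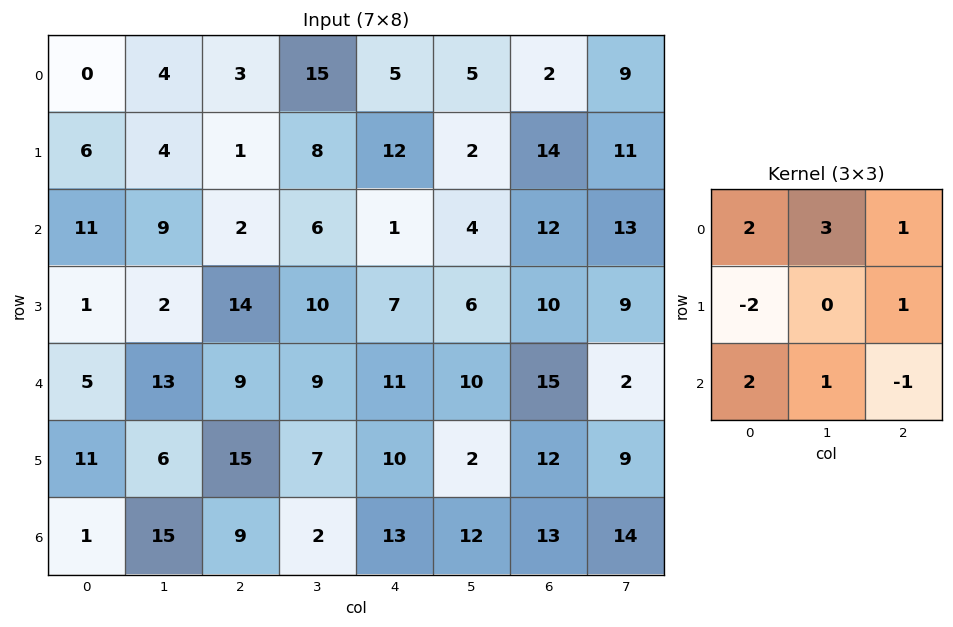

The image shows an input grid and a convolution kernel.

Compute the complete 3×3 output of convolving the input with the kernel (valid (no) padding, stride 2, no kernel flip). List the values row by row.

33 75 11
77 18 39
59 43 84

Output[0,0]: The receptive field on the input at this output position is [0 4 3 / 6 4 1 / 11 9 2]. Elementwise product with the kernel and sum: 0·2 + 4·3 + 3·1 + 6·-2 + 1·1 + 11·2 + 9·1 + 2·-1.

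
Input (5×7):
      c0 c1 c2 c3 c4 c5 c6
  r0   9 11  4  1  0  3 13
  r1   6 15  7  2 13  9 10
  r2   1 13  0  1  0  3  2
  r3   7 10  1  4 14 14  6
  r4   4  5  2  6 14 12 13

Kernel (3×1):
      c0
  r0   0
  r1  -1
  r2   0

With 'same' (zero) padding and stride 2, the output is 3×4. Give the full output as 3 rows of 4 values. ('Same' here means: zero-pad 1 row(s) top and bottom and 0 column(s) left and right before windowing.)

-9 -4 0 -13
-1 0 0 -2
-4 -2 -14 -13

Output[0,0]: The receptive field on the zero-padded input at this output position is [0 / 9 / 6]. Elementwise product with the kernel and sum: 9·-1.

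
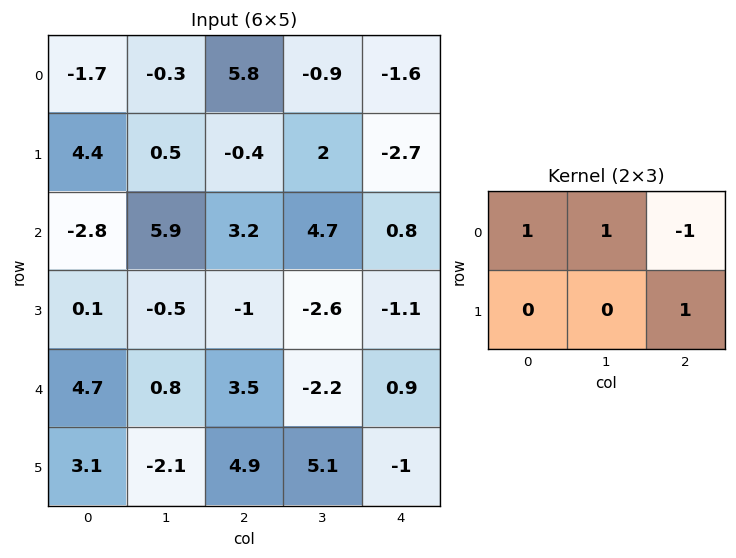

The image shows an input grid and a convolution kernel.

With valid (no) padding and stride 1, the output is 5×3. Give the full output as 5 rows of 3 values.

Output[0,0]: The receptive field on the input at this output position is [-1.7 -0.3 5.8 / 4.4 0.5 -0.4]. Elementwise product with the kernel and sum: -1.7·1 + -0.3·1 + 5.8·-1 + -0.4·1.
Output[0,1]: The receptive field on the input at this output position is [-0.3 5.8 -0.9 / 0.5 -0.4 2]. Elementwise product with the kernel and sum: -0.3·1 + 5.8·1 + -0.9·-1 + 2·1.

-8.2 8.4 3.8
8.5 2.8 5.1
-1.1 1.8 6
4.1 -1.1 -1.6
6.9 11.6 -0.6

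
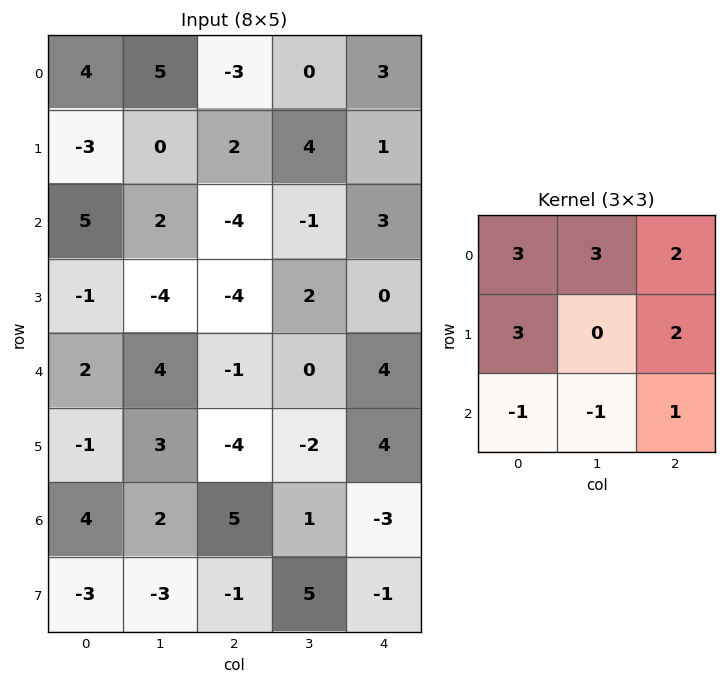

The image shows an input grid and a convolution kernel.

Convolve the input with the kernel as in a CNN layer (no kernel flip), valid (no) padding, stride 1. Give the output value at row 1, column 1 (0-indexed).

28

The receptive field on the input at this output position is [0 2 4 / 2 -4 -1 / -4 -4 2]. Elementwise product with the kernel and sum: 0·3 + 2·3 + 4·2 + 2·3 + -1·2 + -4·-1 + -4·-1 + 2·1.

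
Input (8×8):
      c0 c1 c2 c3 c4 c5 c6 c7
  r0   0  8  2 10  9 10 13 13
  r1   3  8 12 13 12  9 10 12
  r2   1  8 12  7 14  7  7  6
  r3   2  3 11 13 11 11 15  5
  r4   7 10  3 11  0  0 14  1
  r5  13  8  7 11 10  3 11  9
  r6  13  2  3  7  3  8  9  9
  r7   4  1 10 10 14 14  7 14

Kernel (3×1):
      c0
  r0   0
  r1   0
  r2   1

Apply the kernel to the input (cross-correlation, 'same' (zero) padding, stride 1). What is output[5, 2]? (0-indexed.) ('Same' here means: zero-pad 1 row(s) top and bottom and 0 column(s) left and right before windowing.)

3

The receptive field on the zero-padded input at this output position is [3 / 7 / 3]. Elementwise product with the kernel and sum: 3·1.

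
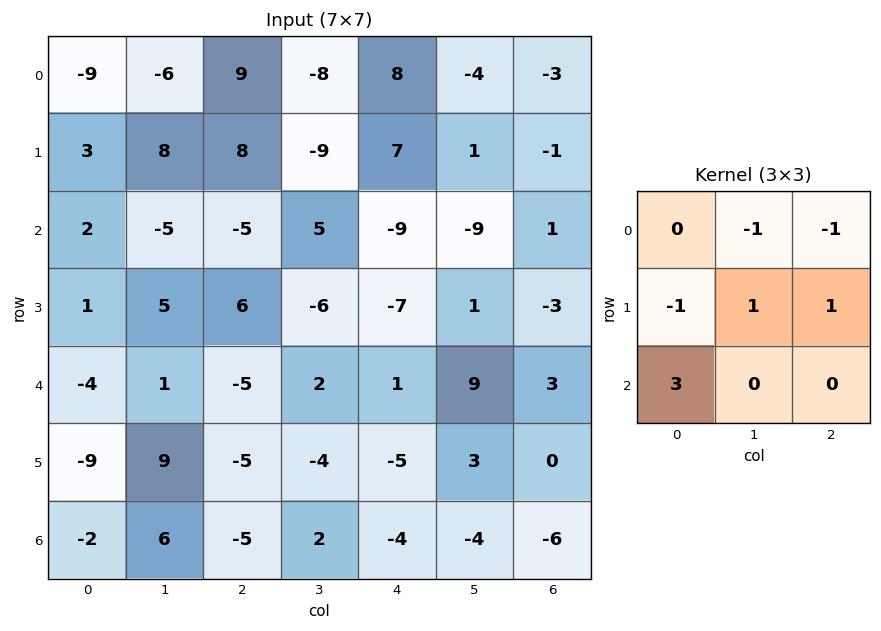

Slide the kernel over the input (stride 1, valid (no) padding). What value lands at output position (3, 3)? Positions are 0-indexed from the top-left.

The receptive field on the input at this output position is [-6 -7 1 / 2 1 9 / -4 -5 3]. Elementwise product with the kernel and sum: -7·-1 + 1·-1 + 2·-1 + 1·1 + 9·1 + -4·3.

2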